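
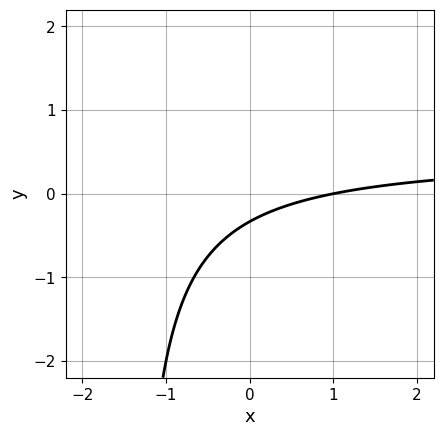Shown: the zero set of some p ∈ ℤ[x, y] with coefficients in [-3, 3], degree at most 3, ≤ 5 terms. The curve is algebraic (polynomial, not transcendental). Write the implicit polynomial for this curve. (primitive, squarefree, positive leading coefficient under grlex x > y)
deg p = 2. The shape is more complex than any degree-1 curve.
Against the integer gridlines: one x-axis crossing is at x = 1.
These observations pin down the coefficients.

2*x*y - x + 3*y + 1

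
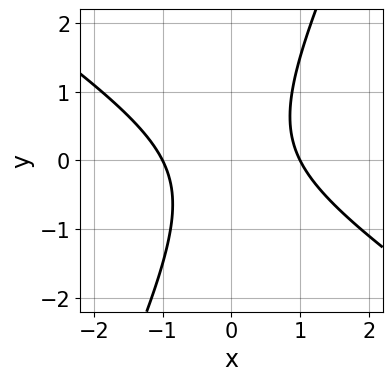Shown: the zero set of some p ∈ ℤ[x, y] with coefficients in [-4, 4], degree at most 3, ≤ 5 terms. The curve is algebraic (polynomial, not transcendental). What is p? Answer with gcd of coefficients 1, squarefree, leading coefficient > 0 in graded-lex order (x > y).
3*x^2 + 3*x*y - 2*y^2 - 3

1. deg p = 2. A generic line meets the curve in up to 2 points.
2. From the axis intercepts and sections: among the integer gridlines, it crosses the x-axis at x ∈ {-1, 1}; it misses every integer gridline on the y-axis.
3. The integer polynomial consistent with all of this is the stated p.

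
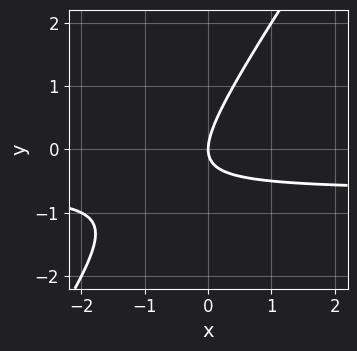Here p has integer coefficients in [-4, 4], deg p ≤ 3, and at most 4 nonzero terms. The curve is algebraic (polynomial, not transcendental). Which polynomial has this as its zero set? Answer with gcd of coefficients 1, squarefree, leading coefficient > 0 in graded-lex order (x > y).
(a) The degree is 2 — no degree-1 curve has this shape.
(b) From the visible intercepts: it meets the y-axis at y = 0 (among the integer gridlines); it crosses the x-axis at the gridline x = 0.
(c) Solving for integer coefficients yields p as stated.

3*x*y - 2*y^2 + 2*x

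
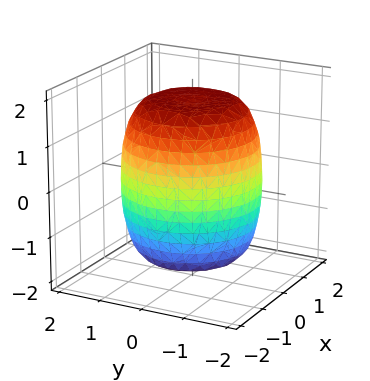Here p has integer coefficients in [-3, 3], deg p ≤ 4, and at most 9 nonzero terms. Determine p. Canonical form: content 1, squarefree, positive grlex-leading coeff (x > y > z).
1. Degree: the shape is more complex than any degree-3 surface, so deg p = 4.
2. Symmetry: every cross-section ⟂ z is a circle, so x, y appear only via x² + y².
3. From the visible intercepts: a circular section at z = 1 has radius between 1 and 2.
4. Matching integer coefficients to the picture gives p.

x^4 + 2*x^2*y^2 + y^4 - x^2 - y^2 + z^2 - 3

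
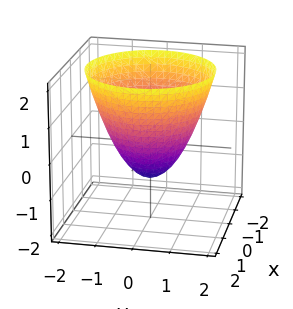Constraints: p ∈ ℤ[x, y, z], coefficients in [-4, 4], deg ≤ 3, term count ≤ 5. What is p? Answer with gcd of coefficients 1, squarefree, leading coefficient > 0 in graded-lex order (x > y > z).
Degree: no degree-1 surface has this shape, so deg p = 2.
By symmetry, every cross-section ⟂ z is a circle, so x, y appear only via x² + y².
Observable constraints: the x-axis gridline crossings are at x ∈ {-1, 1}; a circular section at z = 2 has radius between 1 and 2; the y-axis gridline crossings are at y ∈ {-1, 1}.
The integer polynomial consistent with all of this is the stated p. Check: (0, 0, -1) on the z-axis lies on the surface, and p(0, 0, -1) = 0. ✓

x^2 + y^2 - z - 1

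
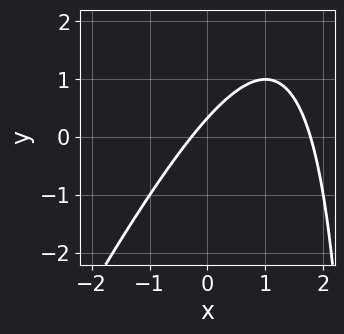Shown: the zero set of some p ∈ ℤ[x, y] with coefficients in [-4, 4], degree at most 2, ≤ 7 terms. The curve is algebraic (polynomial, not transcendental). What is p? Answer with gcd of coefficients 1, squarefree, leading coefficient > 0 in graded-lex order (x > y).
(a) The degree is 2 — a generic line meets the curve in up to 2 points.
(b) Solving for integer coefficients yields p as stated.

2*x^2 - x*y - 3*x + 3*y - 1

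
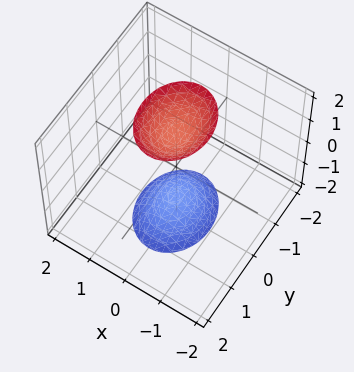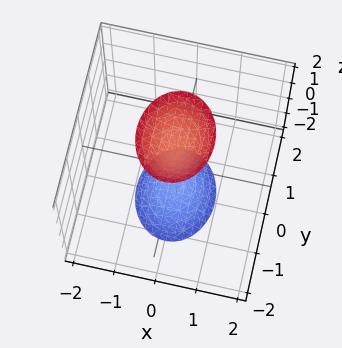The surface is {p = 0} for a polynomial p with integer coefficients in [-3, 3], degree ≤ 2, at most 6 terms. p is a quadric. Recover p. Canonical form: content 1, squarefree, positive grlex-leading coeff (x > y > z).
1. I count 2 distinct pieces.
2. Degree: two sheets facing apart; a quadric, so deg p = 2.
3. Symmetries: it's symmetric under y → −y, forcing even powers of y; it's symmetric under z → −z, forcing even powers of z; it's symmetric under x → −x, forcing even powers of x.
4. From the axis intercepts and sections: the surface avoids every integer y-axis point in the box; it misses every integer gridline on the x-axis.
5. Putting this together gives p.

3*x^2 + 2*y^2 - z^2 + 2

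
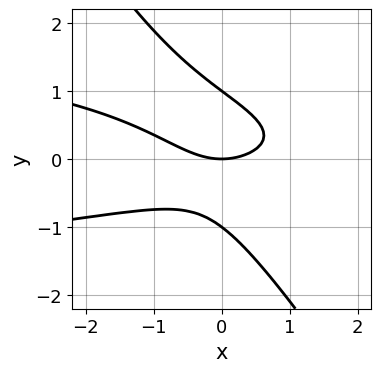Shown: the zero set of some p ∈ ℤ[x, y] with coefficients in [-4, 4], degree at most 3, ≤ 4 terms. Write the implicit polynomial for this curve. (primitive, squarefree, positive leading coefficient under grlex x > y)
3*x*y^2 + 2*y^3 + x^2 - 2*y

1. The degree is 3 — a generic line meets the curve in up to 3 points.
2. Reading off the gridlines: it meets the x-axis at x = 0 (among the integer gridlines); the y-axis gridline crossings are at y ∈ {-1, 0, 1}.
3. Solving for integer coefficients yields p as stated.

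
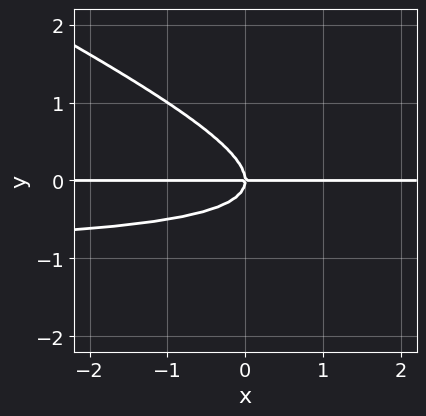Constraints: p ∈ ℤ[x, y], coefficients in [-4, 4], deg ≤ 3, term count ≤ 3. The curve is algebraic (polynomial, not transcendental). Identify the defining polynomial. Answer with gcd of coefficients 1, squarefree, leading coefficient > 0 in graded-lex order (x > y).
First, degree: the shape is more complex than any degree-2 curve, so deg p = 3.
Next, from the axis intercepts and sections: one y-axis crossing is at y = 0; the visible x-axis segment lies entirely on the curve.
Finally, together with the visible shape, these determine p as stated.

x*y^2 + 2*y^3 + x*y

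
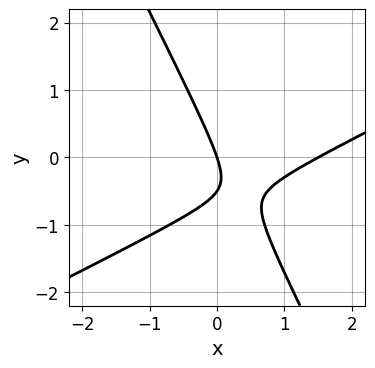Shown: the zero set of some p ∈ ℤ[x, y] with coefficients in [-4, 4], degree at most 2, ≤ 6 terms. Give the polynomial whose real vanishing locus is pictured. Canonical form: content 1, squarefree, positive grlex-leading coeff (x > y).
2*x^2 - 3*x*y - 2*y^2 - 3*x - y

(a) deg p = 2. A generic line meets the curve in up to 2 points.
(b) Reading off the gridlines: it crosses the y-axis at the gridline y = 0; it crosses the x-axis at the gridline x = 0.
(c) Matching integer coefficients to the picture gives p.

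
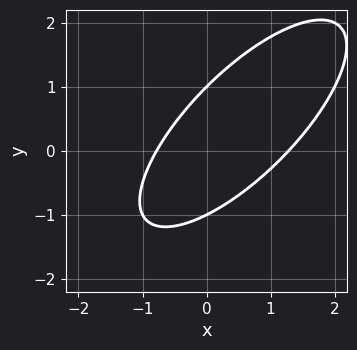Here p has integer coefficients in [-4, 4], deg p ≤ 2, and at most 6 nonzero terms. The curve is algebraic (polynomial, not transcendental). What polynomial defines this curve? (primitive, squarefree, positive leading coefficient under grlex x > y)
First, deg p = 2. A generic line meets the curve in up to 2 points.
Then, from the visible intercepts: the y-axis gridline crossings are at y ∈ {-1, 1}.
Finally, these observations pin down the coefficients.

2*x^2 - 3*x*y + 2*y^2 - x - 2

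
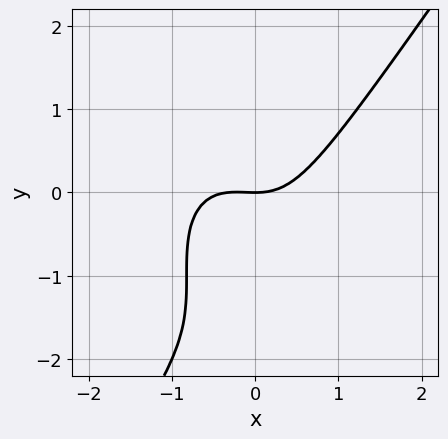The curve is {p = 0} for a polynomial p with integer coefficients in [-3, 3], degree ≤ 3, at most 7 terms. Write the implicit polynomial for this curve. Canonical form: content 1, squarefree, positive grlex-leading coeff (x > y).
1. deg p = 3.
2. Against the integer gridlines: it crosses the x-axis at the gridline x = 0; it meets the y-axis at y = 0 (among the integer gridlines).
3. The integer polynomial consistent with all of this is the stated p.

3*x^3 - y^3 + x^2 - 3*y^2 - 3*y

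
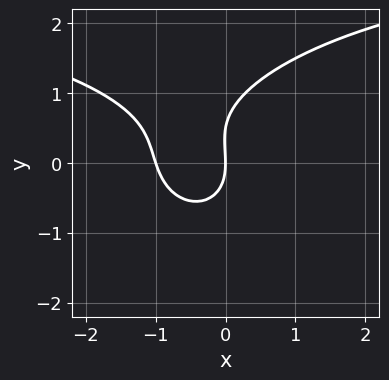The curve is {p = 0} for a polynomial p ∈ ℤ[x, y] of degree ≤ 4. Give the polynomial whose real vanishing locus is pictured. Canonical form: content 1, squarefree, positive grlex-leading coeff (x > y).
x^2*y + 2*y^3 - 3*x^2 - y^2 - 3*x

First, the degree is 3 — no degree-2 curve has this shape.
Next, observable constraints: one y-axis crossing is at y = 0; among the integer gridlines, it crosses the x-axis at x ∈ {-1, 0}.
Finally, matching integer coefficients to the picture gives p.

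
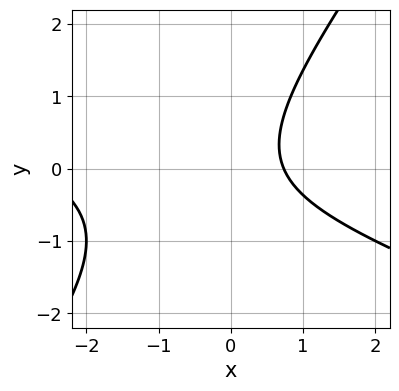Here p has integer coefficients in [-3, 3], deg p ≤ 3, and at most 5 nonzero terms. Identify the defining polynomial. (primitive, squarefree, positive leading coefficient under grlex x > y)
First, degree: no degree-1 curve has this shape, so deg p = 2.
Next, observable constraints: it misses every integer gridline on the y-axis.
Finally, fitting integer coefficients to these (and the overall shape) gives p.

x^2 + 2*x*y - 2*y^2 + 2*x - 2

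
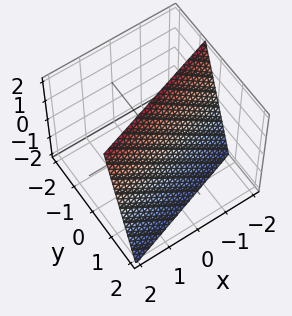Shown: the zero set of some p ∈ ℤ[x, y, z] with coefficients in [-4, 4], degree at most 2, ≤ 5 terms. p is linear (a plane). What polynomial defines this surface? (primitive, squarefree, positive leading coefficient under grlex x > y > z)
The degree is 1 — the surface is flat (a plane).
Reading off the gridlines: it crosses the z-axis at the gridline z = 2; it meets the x-axis at x = -2 (among the integer gridlines).
These observations pin down the coefficients.

x - 3*y - z + 2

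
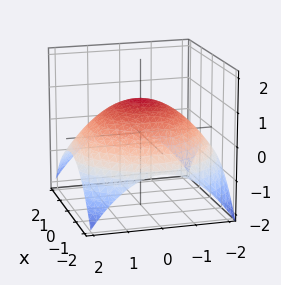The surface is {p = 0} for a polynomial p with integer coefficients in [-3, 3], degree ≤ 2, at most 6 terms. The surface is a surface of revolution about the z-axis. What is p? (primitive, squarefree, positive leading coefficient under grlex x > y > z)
(a) Degree: no degree-1 surface has this shape, so deg p = 2.
(b) Symmetries: rotational symmetry about the z-axis ⇒ p depends on x, y only through x² + y².
(c) Checking where it meets the axes: it crosses the z-axis at the gridline z = 1; a circular section at z = 0 has radius between 1 and 2.
(d) The integer polynomial consistent with all of this is the stated p.

x^2 + y^2 + 3*z - 3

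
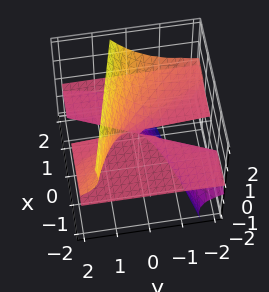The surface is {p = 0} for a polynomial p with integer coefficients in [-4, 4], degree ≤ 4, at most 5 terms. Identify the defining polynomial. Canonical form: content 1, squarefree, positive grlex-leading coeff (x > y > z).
The degree is 3 — the shape is more complex than any degree-2 surface.
Reading off the gridlines: the visible x-axis segment lies entirely on the surface; it meets the z-axis at z = 0 (among the integer gridlines); the visible y-axis segment lies entirely on the surface.
Fitting integer coefficients to these (and the overall shape) gives p.

2*y*z^2 - z^3 + x*z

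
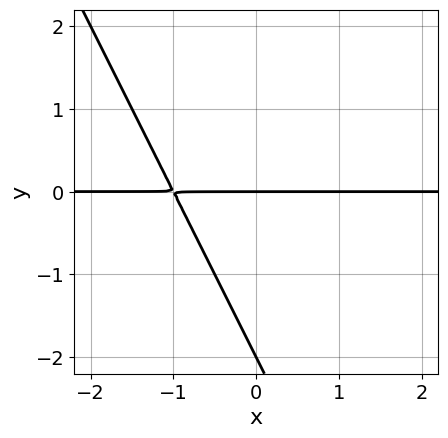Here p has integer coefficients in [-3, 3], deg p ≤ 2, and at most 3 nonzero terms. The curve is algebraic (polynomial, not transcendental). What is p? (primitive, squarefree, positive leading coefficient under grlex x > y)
2*x*y + y^2 + 2*y

1. deg p = 2.
2. Checking where it meets the axes: the visible x-axis segment lies entirely on the curve; among the integer gridlines, it crosses the y-axis at y ∈ {-2, 0}.
3. Putting this together gives p.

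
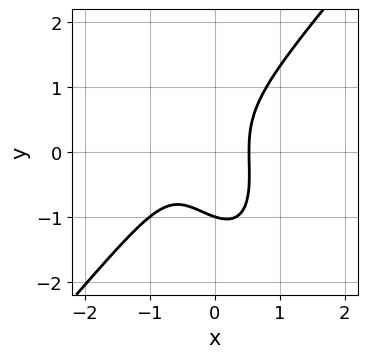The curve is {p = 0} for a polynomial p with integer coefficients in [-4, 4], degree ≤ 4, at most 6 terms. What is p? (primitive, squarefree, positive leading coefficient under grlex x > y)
3*x^3 - x*y^2 - y^3 + 2*x^2 - 1

1. deg p = 3. No degree-2 curve has this shape.
2. From the axis intercepts and sections: one y-axis crossing is at y = -1.
3. Matching integer coefficients to the picture gives p.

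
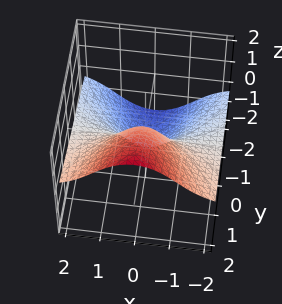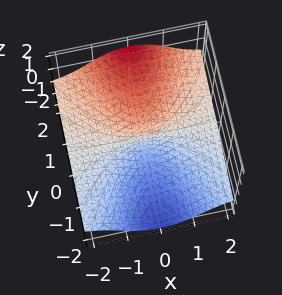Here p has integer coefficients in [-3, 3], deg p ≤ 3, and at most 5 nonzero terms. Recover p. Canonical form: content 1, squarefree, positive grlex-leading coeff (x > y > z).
(a) deg p = 3. No degree-2 surface has this shape.
(b) From the axis intercepts and sections: the visible x-axis segment lies entirely on the surface; one z-axis crossing is at z = 0; one y-axis crossing is at y = 0.
(c) Matching integer coefficients to the picture gives p.

3*x^2*z + z^3 - 3*y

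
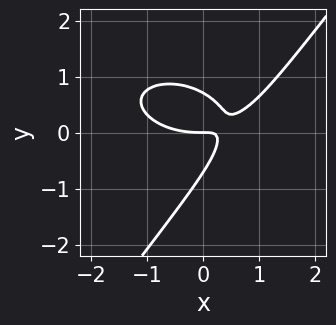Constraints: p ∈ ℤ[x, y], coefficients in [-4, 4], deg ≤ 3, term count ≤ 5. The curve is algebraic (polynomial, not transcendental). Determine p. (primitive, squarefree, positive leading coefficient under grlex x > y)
x^3 + 2*x*y^2 - 2*y^3 - 3*x*y + y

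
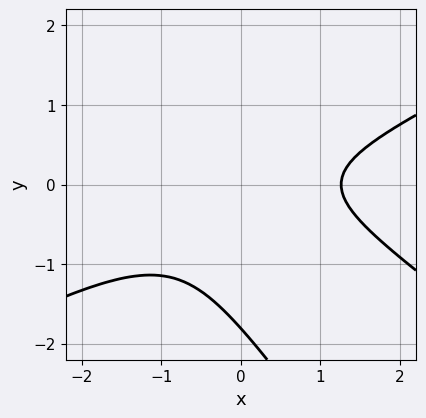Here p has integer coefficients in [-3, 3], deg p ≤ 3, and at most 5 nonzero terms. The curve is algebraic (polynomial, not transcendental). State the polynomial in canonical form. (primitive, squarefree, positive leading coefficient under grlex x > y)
x^3 - 3*x*y^2 - 2*y^3 - 3*y^2 - 2

(a) deg p = 3. The shape is more complex than any degree-2 curve.
(b) Solving for integer coefficients yields p as stated.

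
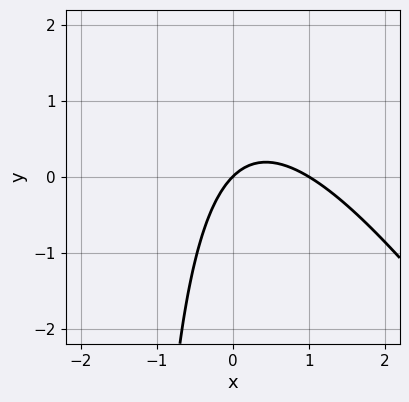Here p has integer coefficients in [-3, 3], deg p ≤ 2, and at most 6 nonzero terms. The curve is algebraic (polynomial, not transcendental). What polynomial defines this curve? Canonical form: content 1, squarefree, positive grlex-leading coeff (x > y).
Degree: no degree-1 curve has this shape, so deg p = 2.
Checking where it meets the axes: it crosses the y-axis at the gridline y = 0; the x-axis gridline crossings are at x ∈ {0, 1}.
Matching integer coefficients to the picture gives p.

3*x^2 + 2*x*y - 3*x + 3*y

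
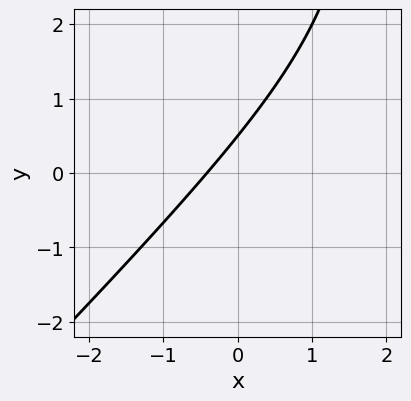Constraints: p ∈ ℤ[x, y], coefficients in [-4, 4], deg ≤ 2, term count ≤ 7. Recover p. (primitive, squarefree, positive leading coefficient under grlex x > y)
(a) Degree: a generic line meets the curve in up to 2 points, so deg p = 2.
(b) Matching integer coefficients to the picture gives p.

x^2 - x*y - 2*x + 2*y - 1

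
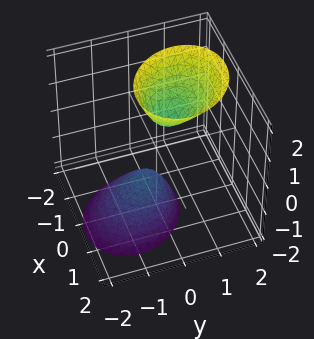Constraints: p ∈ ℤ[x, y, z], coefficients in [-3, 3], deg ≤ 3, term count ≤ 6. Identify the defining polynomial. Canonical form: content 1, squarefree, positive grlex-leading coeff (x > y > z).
3*x^2 + x*y + 3*y^2 - 2*y*z - z^2 + 1

There are 2 components. They look like related sheets of one shape, so recover p as a whole.
deg p = 2. A generic line meets the surface in up to 2 points.
Reading off the gridlines: it misses every integer gridline on the x-axis; it misses every integer gridline on the y-axis.
Fitting integer coefficients to these (and the overall shape) gives p. Check: (0, 0, -1) on the z-axis lies on the surface, and p(0, 0, -1) = 0. ✓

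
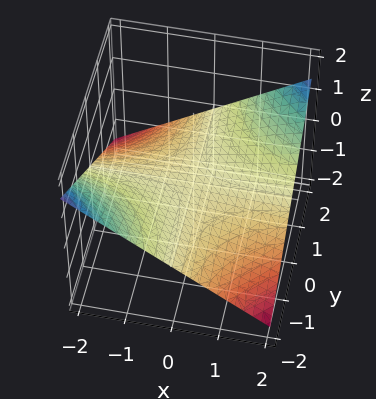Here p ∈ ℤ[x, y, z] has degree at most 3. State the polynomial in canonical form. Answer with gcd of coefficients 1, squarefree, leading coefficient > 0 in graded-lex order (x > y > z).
(a) The degree is 2 — a hyperbolic paraboloid; a quadric.
(b) From the visible intercepts: the visible x-axis segment lies entirely on the surface; the visible y-axis segment lies entirely on the surface; it crosses the z-axis at the gridline z = 0.
(c) Fitting integer coefficients to these (and the overall shape) gives p.

x*y - 3*z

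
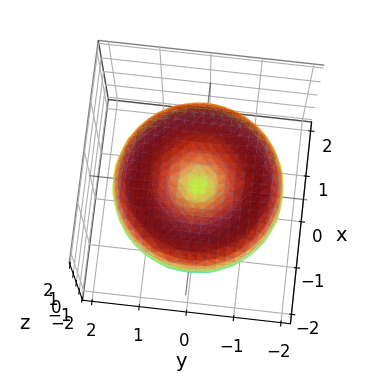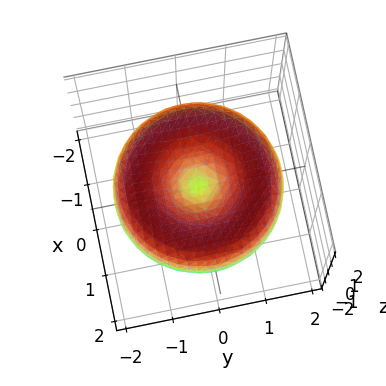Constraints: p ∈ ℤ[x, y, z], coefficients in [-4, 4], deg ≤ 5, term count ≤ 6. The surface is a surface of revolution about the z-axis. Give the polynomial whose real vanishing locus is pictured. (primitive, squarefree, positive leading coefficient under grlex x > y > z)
x^4 + 2*x^2*y^2 + y^4 - 3*x^2 - 3*y^2 + 3*z^2

Degree: no degree-3 surface has this shape, so deg p = 4.
Symmetries: the surface is invariant under rotation about z: p = q(x² + y², z).
Checking where it meets the axes: it meets the z-axis at z = 0 (among the integer gridlines); a circular section at z = 0 has radius between 1 and 2.
Solving for integer coefficients yields p as stated.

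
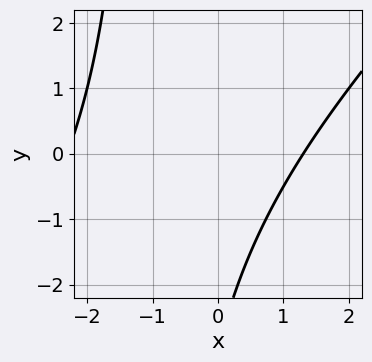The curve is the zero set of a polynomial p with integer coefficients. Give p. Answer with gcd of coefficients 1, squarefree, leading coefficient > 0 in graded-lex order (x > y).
x^2 - x*y + x - y - 3

First, deg p = 2.
Next, checking where it meets the axes: it misses every integer gridline on the y-axis.
Finally, putting this together gives p.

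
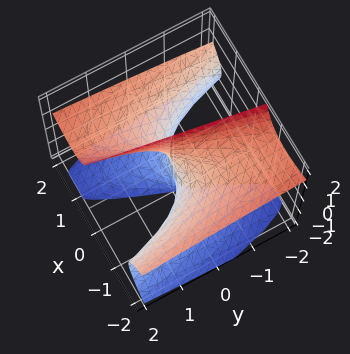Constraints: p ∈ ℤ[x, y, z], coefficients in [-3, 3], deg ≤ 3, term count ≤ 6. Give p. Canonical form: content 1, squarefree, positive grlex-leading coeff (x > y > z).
(a) Degree: no degree-2 surface has this shape, so deg p = 3.
(b) From the visible intercepts: one y-axis crossing is at y = 0; it meets the x-axis at x = 0 (among the integer gridlines); the visible z-axis segment lies entirely on the surface.
(c) Fitting integer coefficients to these (and the overall shape) gives p.

x^3 - 2*x*z^2 - 2*x*z + 2*y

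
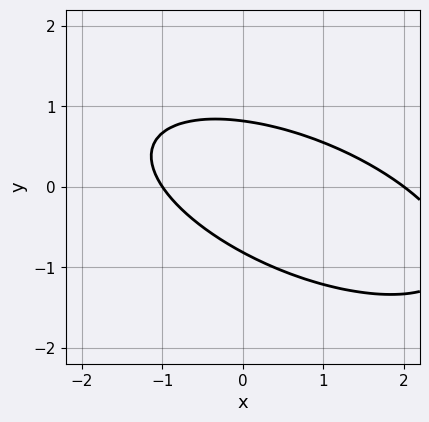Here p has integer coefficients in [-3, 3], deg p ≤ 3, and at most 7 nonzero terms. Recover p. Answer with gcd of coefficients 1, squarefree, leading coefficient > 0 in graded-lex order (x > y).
deg p = 2. A generic line meets the curve in up to 2 points.
Checking where it meets the axes: among the integer gridlines, it crosses the x-axis at x ∈ {-1, 2}.
These observations pin down the coefficients.

x^2 + 2*x*y + 3*y^2 - x - 2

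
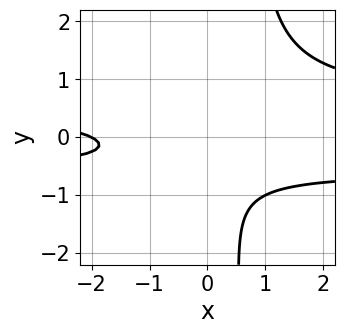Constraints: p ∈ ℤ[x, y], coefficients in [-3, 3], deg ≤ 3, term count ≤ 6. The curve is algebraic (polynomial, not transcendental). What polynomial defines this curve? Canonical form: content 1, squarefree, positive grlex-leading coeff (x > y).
1. deg p = 3. The shape is more complex than any degree-2 curve.
2. Observable constraints: no y-intercept at any integer in the box; one x-axis crossing is at x = -2.
3. Together with the visible shape, these determine p as stated.

3*x*y^2 - 2*y^2 - x - 2*y - 2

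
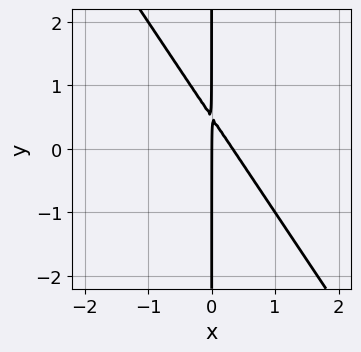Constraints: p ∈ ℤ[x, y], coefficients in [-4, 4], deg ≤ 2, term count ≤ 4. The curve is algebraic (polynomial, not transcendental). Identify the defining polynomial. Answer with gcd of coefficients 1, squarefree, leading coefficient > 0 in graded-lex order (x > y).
3*x^2 + 2*x*y - x

First, the degree is 2 — no degree-1 curve has this shape.
Then, against the integer gridlines: it crosses the x-axis at the gridline x = 0; the visible y-axis segment lies entirely on the curve.
Finally, matching integer coefficients to the picture gives p.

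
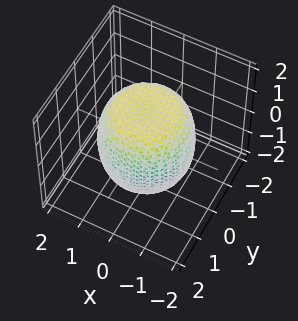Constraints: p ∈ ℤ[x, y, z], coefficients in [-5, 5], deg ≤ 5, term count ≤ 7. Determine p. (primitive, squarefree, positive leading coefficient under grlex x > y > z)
(a) deg p = 4.
(b) Symmetries: every cross-section ⟂ z is a circle, so x, y appear only via x² + y².
(c) Against the integer gridlines: a circular section at z = 1 has radius between 1 and 2.
(d) Assembling these constraints gives the stated polynomial.

2*x^4 + 4*x^2*y^2 + 2*y^4 - 2*x^2 - 2*y^2 + 2*z^2 - 3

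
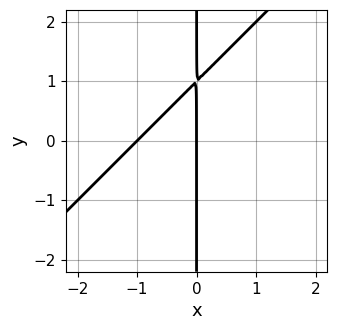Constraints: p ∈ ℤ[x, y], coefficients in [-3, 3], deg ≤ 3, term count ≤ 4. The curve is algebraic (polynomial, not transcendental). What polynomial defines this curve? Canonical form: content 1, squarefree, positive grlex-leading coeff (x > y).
x^2 - x*y + x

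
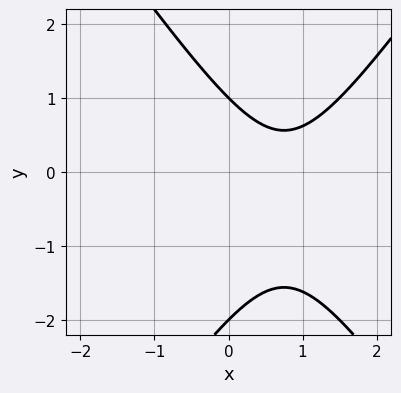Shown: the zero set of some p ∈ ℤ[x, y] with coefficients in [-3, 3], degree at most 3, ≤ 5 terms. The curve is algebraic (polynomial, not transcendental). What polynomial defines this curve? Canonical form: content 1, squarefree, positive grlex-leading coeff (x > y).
2*x^2 - y^2 - 3*x - y + 2

First, the degree is 2 — a generic line meets the curve in up to 2 points.
Then, from the visible intercepts: no x-intercept at any integer in the box; among the integer gridlines, it crosses the y-axis at y ∈ {-2, 1}.
Finally, solving for integer coefficients yields p as stated.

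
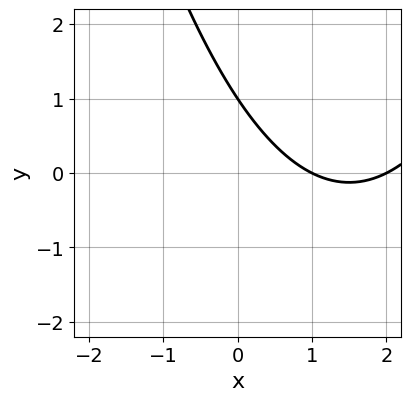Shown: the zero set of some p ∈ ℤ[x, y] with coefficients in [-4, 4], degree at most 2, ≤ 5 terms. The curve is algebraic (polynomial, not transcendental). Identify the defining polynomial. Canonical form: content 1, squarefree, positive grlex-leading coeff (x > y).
First, deg p = 2.
Then, observable constraints: one y-axis crossing is at y = 1; the x-axis gridline crossings are at x ∈ {1, 2}.
Finally, together with the visible shape, these determine p as stated.

x^2 - 3*x - 2*y + 2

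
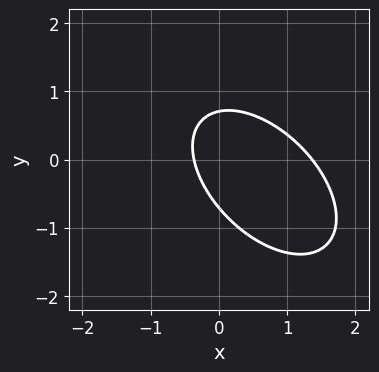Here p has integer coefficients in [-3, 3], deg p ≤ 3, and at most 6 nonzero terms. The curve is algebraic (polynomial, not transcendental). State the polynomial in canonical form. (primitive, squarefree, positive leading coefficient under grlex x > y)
(a) deg p = 2. A generic line meets the curve in up to 2 points.
(b) Solving for integer coefficients yields p as stated.

2*x^2 + 2*x*y + 2*y^2 - 2*x - 1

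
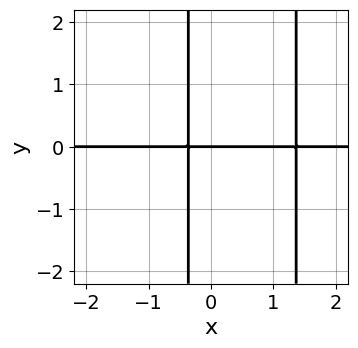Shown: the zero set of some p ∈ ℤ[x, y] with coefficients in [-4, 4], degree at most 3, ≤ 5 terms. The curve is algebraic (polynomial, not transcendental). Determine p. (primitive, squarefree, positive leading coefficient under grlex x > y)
1. The degree is 3 — the shape is more complex than any degree-2 curve.
2. From the axis intercepts and sections: the visible x-axis segment lies entirely on the curve; it crosses the y-axis at the gridline y = 0.
3. Fitting integer coefficients to these (and the overall shape) gives p.

2*x^2*y - 2*x*y - y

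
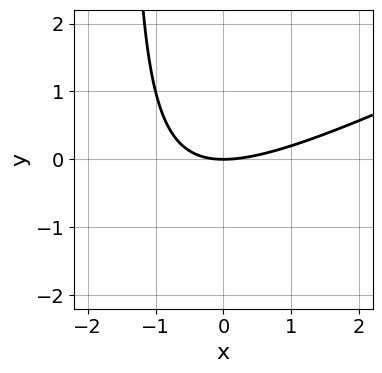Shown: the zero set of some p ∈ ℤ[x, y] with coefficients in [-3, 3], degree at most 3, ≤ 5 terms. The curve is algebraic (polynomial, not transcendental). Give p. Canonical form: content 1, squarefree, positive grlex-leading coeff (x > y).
x^2 - 2*x*y - 3*y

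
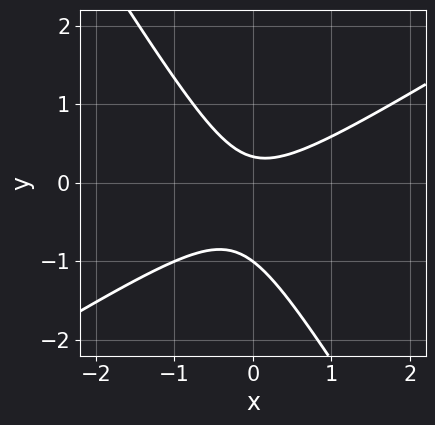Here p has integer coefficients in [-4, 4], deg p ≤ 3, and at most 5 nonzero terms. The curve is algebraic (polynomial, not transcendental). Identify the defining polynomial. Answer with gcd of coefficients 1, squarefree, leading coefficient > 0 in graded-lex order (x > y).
(a) The degree is 2 — no degree-1 curve has this shape.
(b) Reading off the gridlines: one y-axis crossing is at y = -1; no x-intercept at any integer in the box.
(c) These observations pin down the coefficients.

3*x^2 - 3*x*y - 3*y^2 - 2*y + 1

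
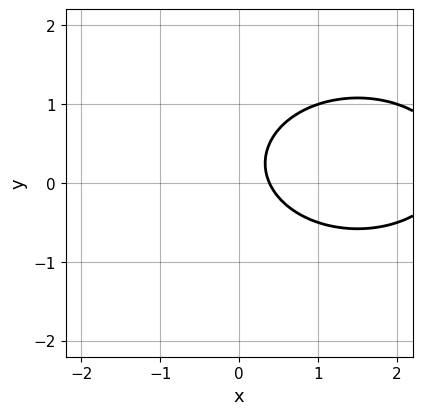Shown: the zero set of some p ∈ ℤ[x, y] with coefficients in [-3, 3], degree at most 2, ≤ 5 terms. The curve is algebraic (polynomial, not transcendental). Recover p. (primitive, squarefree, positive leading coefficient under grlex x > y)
x^2 + 2*y^2 - 3*x - y + 1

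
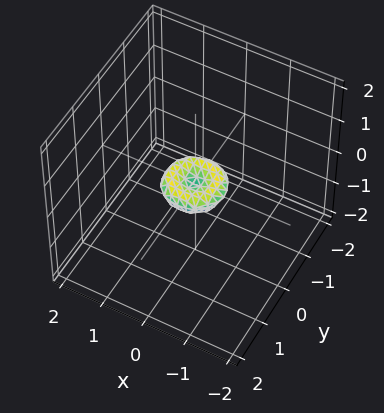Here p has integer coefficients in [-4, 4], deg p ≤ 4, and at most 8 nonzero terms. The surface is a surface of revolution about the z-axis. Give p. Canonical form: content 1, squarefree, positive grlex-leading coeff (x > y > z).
2*x^4 + 4*x^2*y^2 + 2*y^4 - x^2 - y^2 + 3*z^2

(a) Degree: the shape is more complex than any degree-3 surface, so deg p = 4.
(b) Symmetry: the z-axis is an axis of rotation, so x and y enter only as x² + y².
(c) Against the integer gridlines: a circular section at z = 0 has radius between 0 and 1; one x-axis crossing is at x = 0; it meets the y-axis at y = 0 (among the integer gridlines).
(d) Matching integer coefficients to the picture gives p.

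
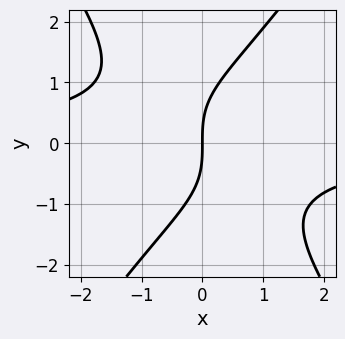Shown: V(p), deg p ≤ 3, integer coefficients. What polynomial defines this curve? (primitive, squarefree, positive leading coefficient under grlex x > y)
First, degree: no degree-2 curve has this shape, so deg p = 3.
Next, from the axis intercepts and sections: it crosses the x-axis at the gridline x = 0; one y-axis crossing is at y = 0.
Finally, solving for integer coefficients yields p as stated.

2*x^2*y - y^3 + 3*x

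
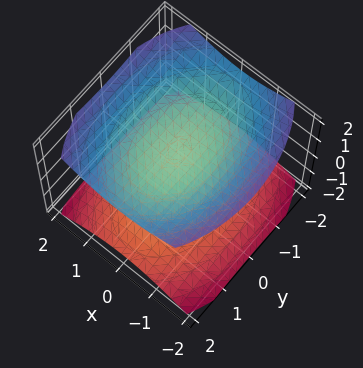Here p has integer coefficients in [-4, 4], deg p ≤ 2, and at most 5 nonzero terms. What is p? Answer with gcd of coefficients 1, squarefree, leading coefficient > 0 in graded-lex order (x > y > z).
I count 2 distinct pieces. Treating them together as one polynomial.
The degree is 2 — two sheets facing apart; a quadric.
Symmetries: the z ↦ −z reflection is a symmetry, so z appears only in even powers; the x ↦ −x reflection is a symmetry, so x appears only in even powers; it's symmetric under y → −y, forcing even powers of y.
Reading off the gridlines: no y-intercept at any integer in the box; among the integer gridlines, it crosses the z-axis at z ∈ {-1, 1}; it misses every integer gridline on the x-axis.
Solving for integer coefficients yields p as stated.

2*x^2 + y^2 - 3*z^2 + 3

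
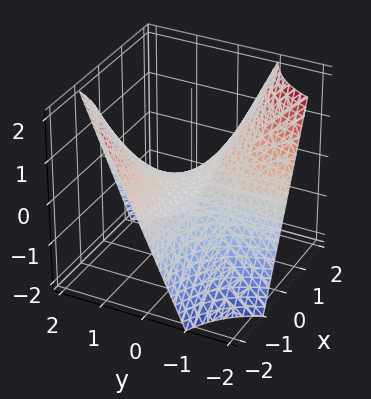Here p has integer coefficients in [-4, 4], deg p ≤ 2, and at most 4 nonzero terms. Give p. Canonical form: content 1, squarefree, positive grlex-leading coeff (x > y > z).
x*y + z

The degree is 2 — a hyperbolic paraboloid; a quadric.
From the axis intercepts and sections: every point of the x-axis in the box is on the surface; it meets the z-axis at z = 0 (among the integer gridlines); every point of the y-axis in the box is on the surface.
Solving for integer coefficients yields p as stated.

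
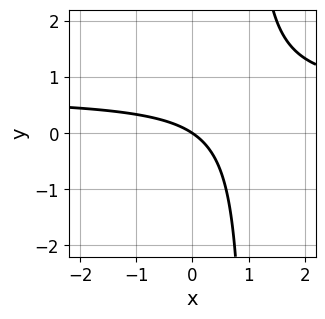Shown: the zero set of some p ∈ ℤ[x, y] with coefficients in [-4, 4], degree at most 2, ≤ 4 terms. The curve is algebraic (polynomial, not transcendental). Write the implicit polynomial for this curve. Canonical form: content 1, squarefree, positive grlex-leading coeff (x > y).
1. The degree is 2 — the shape is more complex than any degree-1 curve.
2. Observable constraints: it crosses the y-axis at the gridline y = 0; it meets the x-axis at x = 0 (among the integer gridlines).
3. These observations pin down the coefficients.

3*x*y - 2*x - 3*y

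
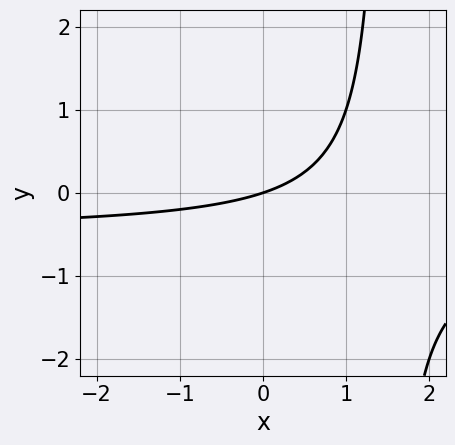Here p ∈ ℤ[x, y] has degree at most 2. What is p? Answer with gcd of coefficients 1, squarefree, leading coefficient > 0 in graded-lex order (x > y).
2*x*y + x - 3*y

Degree: no degree-1 curve has this shape, so deg p = 2.
Checking where it meets the axes: it crosses the y-axis at the gridline y = 0; one x-axis crossing is at x = 0.
Assembling these constraints gives the stated polynomial.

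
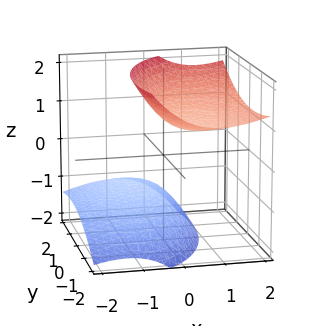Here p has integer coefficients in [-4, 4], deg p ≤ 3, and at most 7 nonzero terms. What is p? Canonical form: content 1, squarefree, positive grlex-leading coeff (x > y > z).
(a) The picture has 2 separate pieces. They look like related sheets of one shape, so recover p as a whole.
(b) The degree is 2 — no degree-1 surface has this shape.
(c) Reading off the gridlines: no x-intercept at any integer in the box; the z-axis gridline crossings are at z ∈ {-1, 1}.
(d) Assembling these constraints gives the stated polynomial.

2*x^2 - 3*x*z + y^2 + y*z - 2*z^2 + 2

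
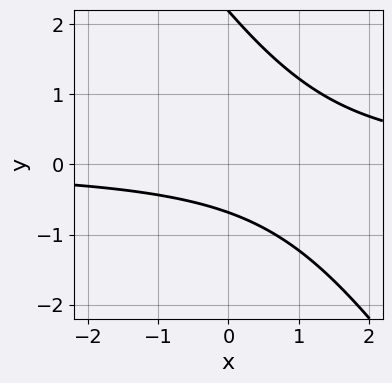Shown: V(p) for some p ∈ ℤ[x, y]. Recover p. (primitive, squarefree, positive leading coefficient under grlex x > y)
Degree: no degree-1 curve has this shape, so deg p = 2.
From the axis intercepts and sections: it misses every integer gridline on the x-axis.
Solving for integer coefficients yields p as stated.

3*x*y + 2*y^2 - 3*y - 3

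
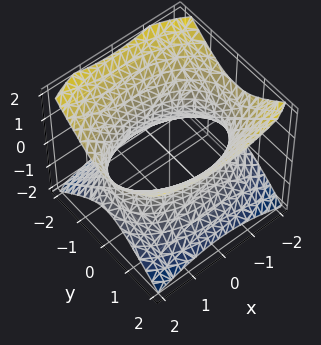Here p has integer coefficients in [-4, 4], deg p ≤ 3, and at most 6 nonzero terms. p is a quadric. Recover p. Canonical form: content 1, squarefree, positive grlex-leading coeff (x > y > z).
(a) The degree is 2 — one connected sheet with a waist; a quadric.
(b) Symmetries: the x ↦ −x reflection is a symmetry, so x appears only in even powers; mirror symmetry z ↦ −z ⇒ only even powers of z; mirror symmetry y ↦ −y ⇒ only even powers of y.
(c) From the visible intercepts: no z-intercept at any integer in the box.
(d) Assembling these constraints gives the stated polynomial.

x^2 + 2*y^2 - 2*z^2 - 3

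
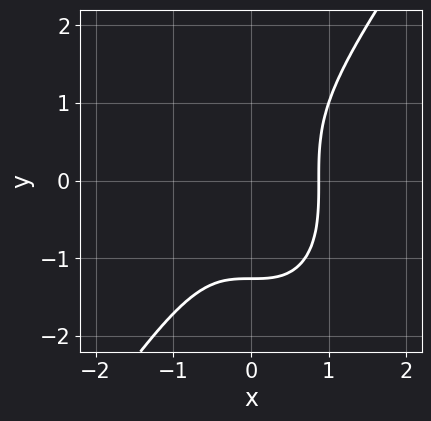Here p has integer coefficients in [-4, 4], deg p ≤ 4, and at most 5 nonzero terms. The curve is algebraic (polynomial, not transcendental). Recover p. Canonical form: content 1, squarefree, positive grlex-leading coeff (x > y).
Degree: the shape is more complex than any degree-2 curve, so deg p = 3.
Matching integer coefficients to the picture gives p.

3*x^3 - y^3 - 2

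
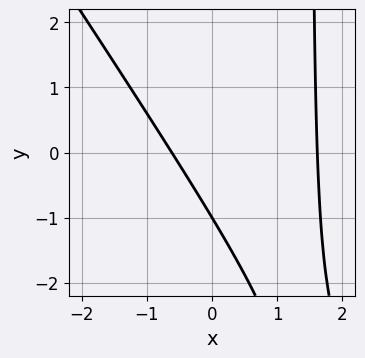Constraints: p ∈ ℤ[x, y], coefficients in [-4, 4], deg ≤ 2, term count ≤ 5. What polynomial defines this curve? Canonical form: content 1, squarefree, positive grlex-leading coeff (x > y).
3*x^2 + 2*x*y - 3*x - 3*y - 3

1. The degree is 2 — a generic line meets the curve in up to 2 points.
2. From the visible intercepts: it crosses the y-axis at the gridline y = -1.
3. Fitting integer coefficients to these (and the overall shape) gives p.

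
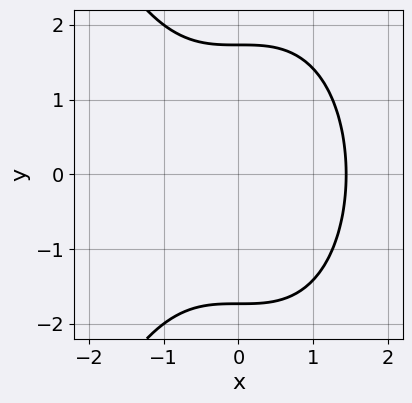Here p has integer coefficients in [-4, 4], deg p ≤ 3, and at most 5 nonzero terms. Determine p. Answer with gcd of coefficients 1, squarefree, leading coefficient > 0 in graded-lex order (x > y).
x^3 + y^2 - 3

First, deg p = 3. A generic line meets the curve in up to 3 points.
Then, symmetries: the y ↦ −y reflection is a symmetry, so y appears only in even powers.
Finally, putting this together gives p.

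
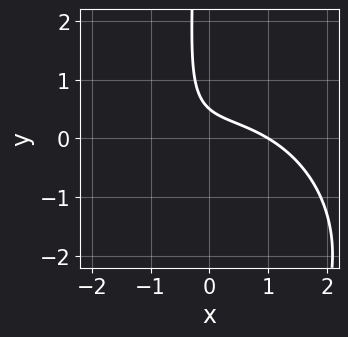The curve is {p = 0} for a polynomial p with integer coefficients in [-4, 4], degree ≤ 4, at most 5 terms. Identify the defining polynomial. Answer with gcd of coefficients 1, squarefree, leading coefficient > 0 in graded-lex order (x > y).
(a) Degree: no degree-2 curve has this shape, so deg p = 3.
(b) Reading off the gridlines: it crosses the x-axis at the gridline x = 1.
(c) Putting this together gives p.

x^3 + x*y^2 + 3*x*y + 2*y - 1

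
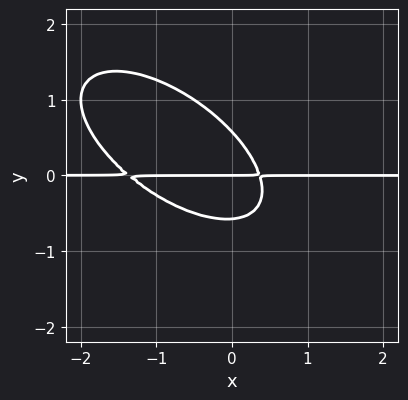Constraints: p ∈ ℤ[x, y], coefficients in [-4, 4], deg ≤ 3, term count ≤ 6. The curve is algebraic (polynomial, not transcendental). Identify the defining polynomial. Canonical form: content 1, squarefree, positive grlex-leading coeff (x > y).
1. Degree: a generic line meets the curve in up to 3 points, so deg p = 3.
2. From the axis intercepts and sections: the visible x-axis segment lies entirely on the curve; it crosses the y-axis at the gridline y = 0.
3. Matching integer coefficients to the picture gives p.

2*x^2*y + 3*x*y^2 + 3*y^3 + 2*x*y - y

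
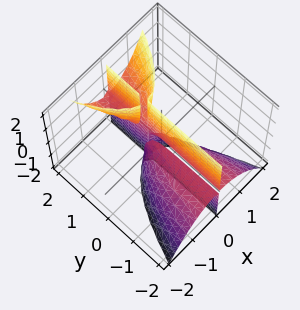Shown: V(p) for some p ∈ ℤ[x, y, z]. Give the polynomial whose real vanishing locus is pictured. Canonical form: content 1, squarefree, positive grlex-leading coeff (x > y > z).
(a) There are 3 components. Treating them together as one polynomial.
(b) deg p = 3. No degree-2 surface has this shape.
(c) Against the integer gridlines: one x-axis crossing is at x = 0; the visible y-axis segment lies entirely on the surface; every point of the z-axis in the box is on the surface.
(d) Assembling these constraints gives the stated polynomial.

3*x^3 - 2*x*y*z + x*z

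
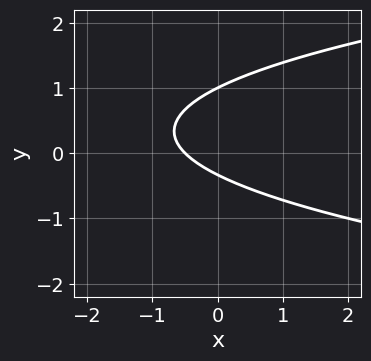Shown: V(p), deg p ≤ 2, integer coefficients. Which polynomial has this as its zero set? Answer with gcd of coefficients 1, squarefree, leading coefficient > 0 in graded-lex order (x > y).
First, degree: a generic line meets the curve in up to 2 points, so deg p = 2.
Next, observable constraints: one y-axis crossing is at y = 1.
Finally, the integer polynomial consistent with all of this is the stated p.

3*y^2 - 2*x - 2*y - 1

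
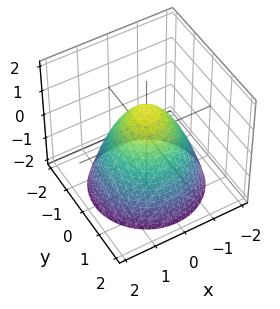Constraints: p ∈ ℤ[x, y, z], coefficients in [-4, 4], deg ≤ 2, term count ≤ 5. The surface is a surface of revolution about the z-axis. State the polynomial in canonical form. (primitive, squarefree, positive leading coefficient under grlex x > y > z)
x^2 + y^2 + z - 1

First, deg p = 2. No degree-1 surface has this shape.
Then, symmetry: the surface is invariant under rotation about z: p = q(x² + y², z).
Next, checking where it meets the axes: the x-axis gridline crossings are at x ∈ {-1, 1}; it meets the z-axis at z = 1 (among the integer gridlines); a circular section at z = 0 has radius exactly 1.
Finally, the integer polynomial consistent with all of this is the stated p. Check: (0, -1, 0) on the y-axis lies on the surface, and p(0, -1, 0) = 0. ✓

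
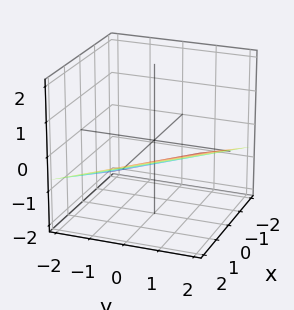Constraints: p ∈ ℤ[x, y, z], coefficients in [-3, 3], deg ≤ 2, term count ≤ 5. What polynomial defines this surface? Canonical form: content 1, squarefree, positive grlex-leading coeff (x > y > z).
First, the degree is 1 — the surface is flat (a plane).
Then, checking where it meets the axes: it meets the x-axis at x = 2 (among the integer gridlines); it meets the y-axis at y = 2 (among the integer gridlines).
Finally, together with the visible shape, these determine p as stated.

x + y - 3*z - 2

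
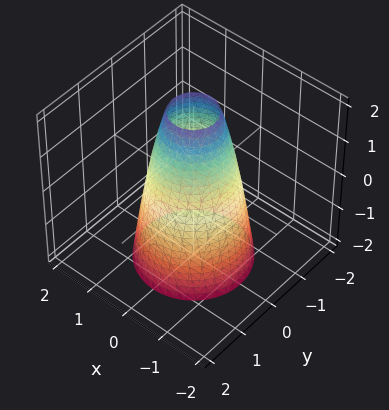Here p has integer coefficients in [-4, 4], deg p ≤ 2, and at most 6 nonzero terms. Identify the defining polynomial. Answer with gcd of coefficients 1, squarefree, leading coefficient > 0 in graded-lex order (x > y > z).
3*x^2 + 3*y^2 + z - 3

1. Degree: a generic line meets the surface in up to 2 points, so deg p = 2.
2. By symmetry, the surface is invariant under rotation about z: p = q(x² + y², z).
3. From the visible intercepts: a circular section at z = -2 has radius between 1 and 2; it misses every integer gridline on the z-axis.
4. Putting this together gives p.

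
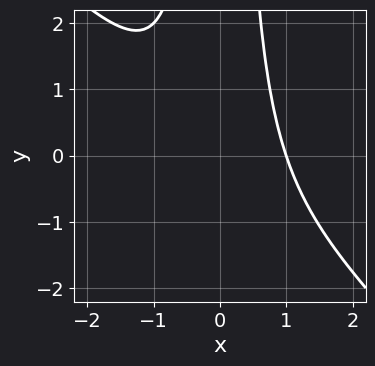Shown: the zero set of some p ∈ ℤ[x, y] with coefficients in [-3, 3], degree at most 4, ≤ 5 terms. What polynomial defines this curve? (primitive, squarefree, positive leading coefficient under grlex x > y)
x^3 + x^2*y - 1

First, degree: the shape is more complex than any degree-2 curve, so deg p = 3.
Next, against the integer gridlines: it crosses the x-axis at the gridline x = 1; the curve avoids every integer y-axis point in the box.
Finally, fitting integer coefficients to these (and the overall shape) gives p.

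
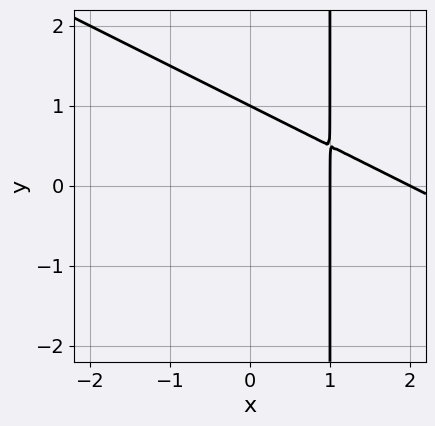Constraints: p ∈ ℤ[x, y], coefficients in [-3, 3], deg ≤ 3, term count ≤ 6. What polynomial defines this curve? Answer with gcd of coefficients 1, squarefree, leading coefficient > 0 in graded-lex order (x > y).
x^2 + 2*x*y - 3*x - 2*y + 2

(a) The degree is 2 — no degree-1 curve has this shape.
(b) Checking where it meets the axes: it crosses the y-axis at the gridline y = 1; the x-axis gridline crossings are at x ∈ {1, 2}.
(c) Fitting integer coefficients to these (and the overall shape) gives p.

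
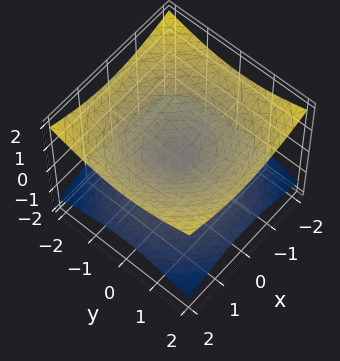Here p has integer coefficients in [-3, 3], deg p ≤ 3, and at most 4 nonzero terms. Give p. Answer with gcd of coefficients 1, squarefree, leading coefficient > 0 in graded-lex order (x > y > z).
x^2 + y^2 - 3*z^2

First, deg p = 2. A double cone through the origin; a quadric.
Next, symmetries: the z ↦ −z reflection is a symmetry, so z appears only in even powers; every cross-section ⟂ z is a circle, so x, y appear only via x² + y².
Next, from the visible intercepts: one x-axis crossing is at x = 0; a circular section at z = -1 has radius between 1 and 2.
Finally, the integer polynomial consistent with all of this is the stated p.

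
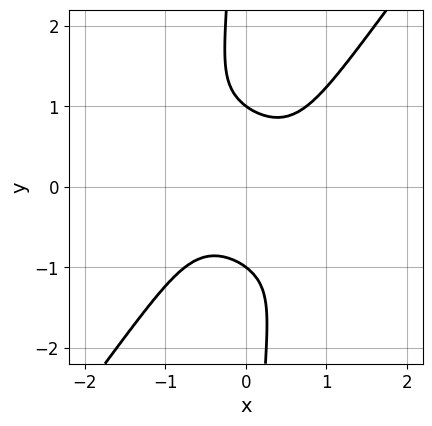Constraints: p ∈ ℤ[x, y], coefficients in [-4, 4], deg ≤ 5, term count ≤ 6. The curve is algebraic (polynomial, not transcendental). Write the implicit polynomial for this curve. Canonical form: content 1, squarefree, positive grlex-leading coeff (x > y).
3*x^4 + 3*x^3*y - 3*x*y^3 - 2*y^2 + 2

First, deg p = 4.
Then, observable constraints: among the integer gridlines, it crosses the y-axis at y ∈ {-1, 1}; no x-intercept at any integer in the box.
Finally, putting this together gives p.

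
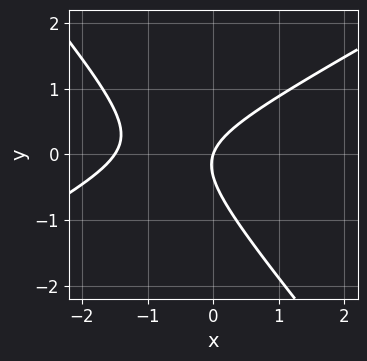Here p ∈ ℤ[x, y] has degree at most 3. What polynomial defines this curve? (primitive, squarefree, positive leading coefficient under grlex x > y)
2*x^2 - 2*x*y - 3*y^2 + 3*x - y

1. Degree: a generic line meets the curve in up to 2 points, so deg p = 2.
2. Reading off the gridlines: one x-axis crossing is at x = 0; it crosses the y-axis at the gridline y = 0.
3. Solving for integer coefficients yields p as stated.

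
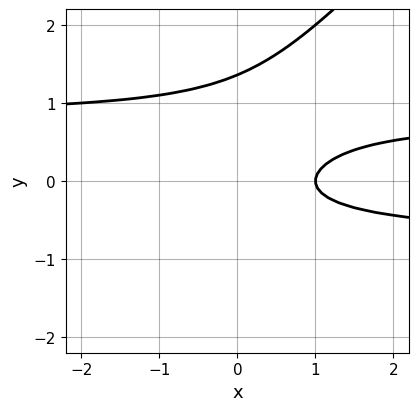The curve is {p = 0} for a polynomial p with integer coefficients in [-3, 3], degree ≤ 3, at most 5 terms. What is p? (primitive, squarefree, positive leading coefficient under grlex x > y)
1. Degree: no degree-2 curve has this shape, so deg p = 3.
2. From the visible intercepts: one x-axis crossing is at x = 1.
3. These observations pin down the coefficients.

3*x*y^2 - 3*y^3 + 3*y^2 - 2*x + 2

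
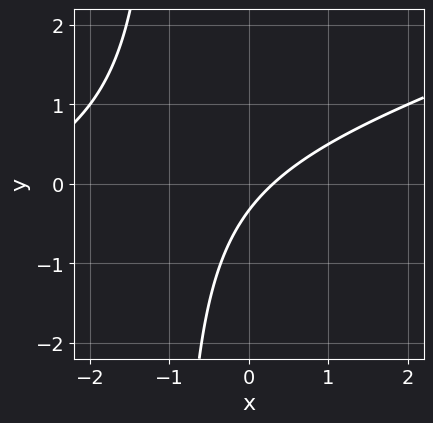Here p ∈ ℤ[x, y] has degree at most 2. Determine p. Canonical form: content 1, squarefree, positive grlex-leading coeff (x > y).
First, deg p = 2. No degree-1 curve has this shape.
Finally, solving for integer coefficients yields p as stated.

x^2 - 3*x*y + 3*x - 3*y - 1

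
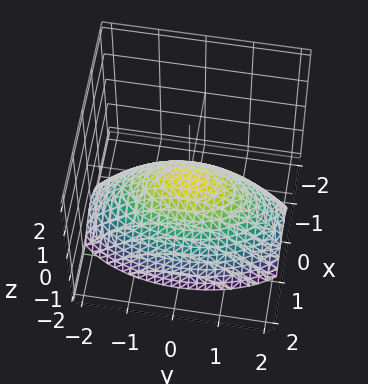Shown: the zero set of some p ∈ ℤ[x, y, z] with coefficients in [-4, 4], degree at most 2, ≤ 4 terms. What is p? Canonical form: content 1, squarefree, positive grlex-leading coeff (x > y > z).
(a) The degree is 2 — a paraboloid; a quadric.
(b) Symmetries: it's symmetric under y → −y, forcing even powers of y; the x ↦ −x reflection is a symmetry, so x appears only in even powers.
(c) From the visible intercepts: it meets the x-axis at x = 0 (among the integer gridlines); one z-axis crossing is at z = 0; it meets the y-axis at y = 0 (among the integer gridlines).
(d) Fitting integer coefficients to these (and the overall shape) gives p.

3*x^2 + y^2 + 3*z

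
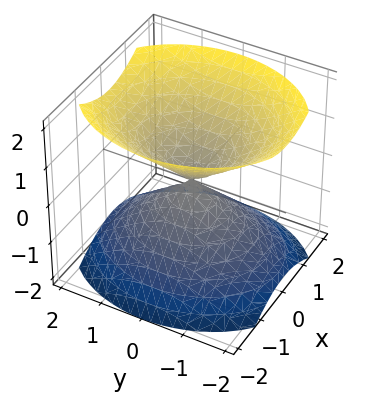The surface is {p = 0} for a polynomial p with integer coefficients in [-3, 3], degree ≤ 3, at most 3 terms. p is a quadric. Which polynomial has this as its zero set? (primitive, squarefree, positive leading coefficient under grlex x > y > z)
1. The picture has 2 separate pieces. Treating them together as one polynomial.
2. deg p = 2. A double cone through the origin; a quadric.
3. Symmetries: it's symmetric under z → −z, forcing even powers of z; it's symmetric under y → −y, forcing even powers of y; it's symmetric under x → −x, forcing even powers of x.
4. From the axis intercepts and sections: it meets the z-axis at z = 0 (among the integer gridlines); one x-axis crossing is at x = 0; one y-axis crossing is at y = 0.
5. Solving for integer coefficients yields p as stated.

3*x^2 + 2*y^2 - 3*z^2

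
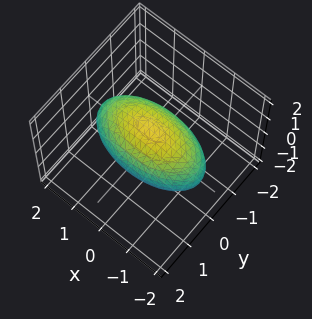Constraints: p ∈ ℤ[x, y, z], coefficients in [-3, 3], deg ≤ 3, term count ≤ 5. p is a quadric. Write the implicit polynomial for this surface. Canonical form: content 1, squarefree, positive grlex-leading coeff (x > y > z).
x^2 + 3*y^2 + 3*z^2 - 3

1. Degree: a closed, bounded, convex surface; a quadric, so deg p = 2.
2. Symmetries: it's symmetric under x → −x, forcing even powers of x; the y ↦ −y reflection is a symmetry, so y appears only in even powers; it's symmetric under z → −z, forcing even powers of z.
3. From the visible intercepts: among the integer gridlines, it crosses the y-axis at y ∈ {-1, 1}; among the integer gridlines, it crosses the z-axis at z ∈ {-1, 1}.
4. The integer polynomial consistent with all of this is the stated p.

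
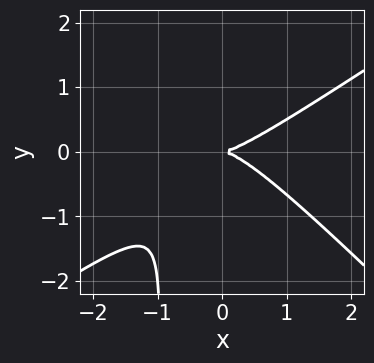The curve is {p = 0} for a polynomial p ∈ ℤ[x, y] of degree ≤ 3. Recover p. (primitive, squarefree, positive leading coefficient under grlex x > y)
2*x^3 - x^2*y - 3*x*y^2 - 3*y^2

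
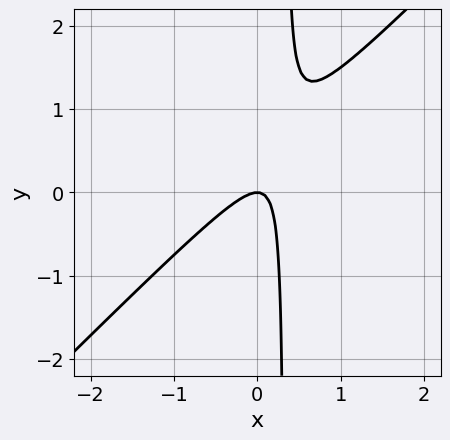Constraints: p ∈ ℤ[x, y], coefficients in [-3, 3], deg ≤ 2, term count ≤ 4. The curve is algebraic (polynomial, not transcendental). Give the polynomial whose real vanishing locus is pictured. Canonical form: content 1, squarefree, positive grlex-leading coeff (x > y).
1. deg p = 2. No degree-1 curve has this shape.
2. From the axis intercepts and sections: one x-axis crossing is at x = 0; it meets the y-axis at y = 0 (among the integer gridlines).
3. These observations pin down the coefficients.

3*x^2 - 3*x*y + y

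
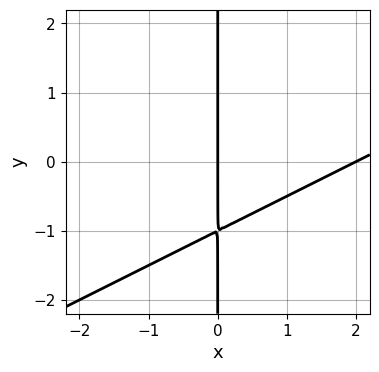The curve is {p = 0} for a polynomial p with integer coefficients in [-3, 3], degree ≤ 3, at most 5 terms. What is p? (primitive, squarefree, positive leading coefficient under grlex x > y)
x^2 - 2*x*y - 2*x

The degree is 2 — a generic line meets the curve in up to 2 points.
Checking where it meets the axes: the visible y-axis segment lies entirely on the curve; the x-axis gridline crossings are at x ∈ {0, 2}.
Assembling these constraints gives the stated polynomial.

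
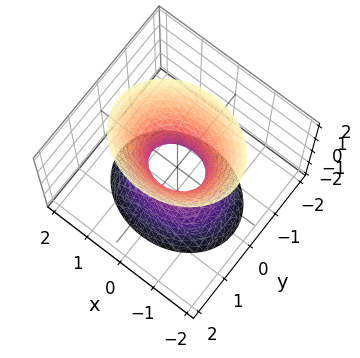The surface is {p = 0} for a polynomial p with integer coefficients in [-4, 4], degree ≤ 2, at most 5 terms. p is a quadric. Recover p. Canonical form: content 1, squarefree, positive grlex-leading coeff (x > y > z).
2*x^2 + 3*y^2 - z^2 - 1

1. Degree: one connected sheet with a waist; a quadric, so deg p = 2.
2. Symmetries: mirror symmetry x ↦ −x ⇒ only even powers of x; it's symmetric under z → −z, forcing even powers of z; mirror symmetry y ↦ −y ⇒ only even powers of y.
3. Observable constraints: the surface avoids every integer z-axis point in the box.
4. Fitting integer coefficients to these (and the overall shape) gives p.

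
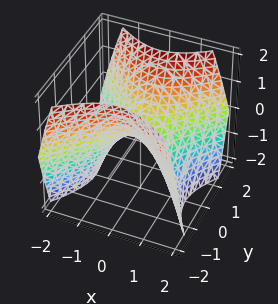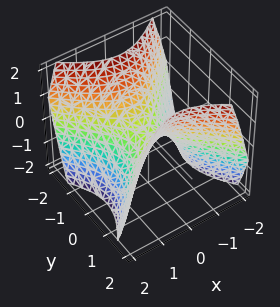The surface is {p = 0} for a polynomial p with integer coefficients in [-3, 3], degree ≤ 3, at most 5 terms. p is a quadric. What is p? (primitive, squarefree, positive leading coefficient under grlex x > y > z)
1. deg p = 2. A hyperbolic paraboloid; a quadric.
2. Symmetries: it's symmetric under x → −x, forcing even powers of x; mirror symmetry y ↦ −y ⇒ only even powers of y.
3. Observable constraints: it meets the x-axis at x = 0 (among the integer gridlines); it meets the z-axis at z = 0 (among the integer gridlines); it crosses the y-axis at the gridline y = 0.
4. These observations pin down the coefficients.

x^2 - y^2 + z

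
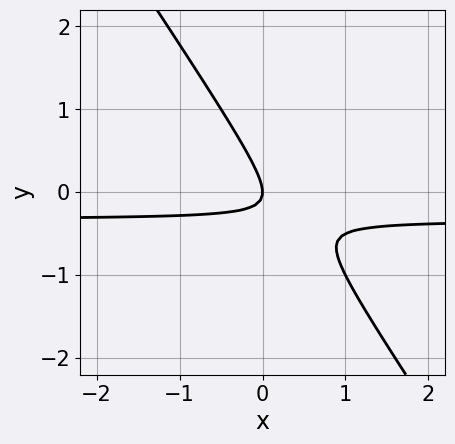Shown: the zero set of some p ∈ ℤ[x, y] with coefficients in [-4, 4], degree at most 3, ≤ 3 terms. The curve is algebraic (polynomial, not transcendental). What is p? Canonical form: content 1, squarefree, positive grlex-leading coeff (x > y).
Degree: no degree-1 curve has this shape, so deg p = 2.
Observable constraints: it meets the y-axis at y = 0 (among the integer gridlines); it crosses the x-axis at the gridline x = 0.
Matching integer coefficients to the picture gives p.

3*x*y + 2*y^2 + x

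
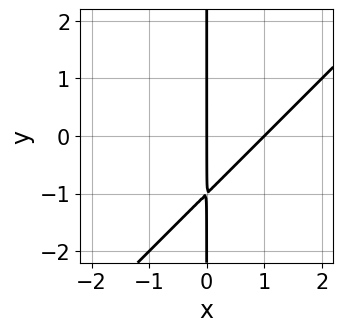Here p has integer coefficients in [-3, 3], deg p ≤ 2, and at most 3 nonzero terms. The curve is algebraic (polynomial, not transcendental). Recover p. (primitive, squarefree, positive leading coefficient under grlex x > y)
x^2 - x*y - x

(a) The degree is 2 — a generic line meets the curve in up to 2 points.
(b) Observable constraints: every point of the y-axis in the box is on the curve; among the integer gridlines, it crosses the x-axis at x ∈ {0, 1}.
(c) Assembling these constraints gives the stated polynomial.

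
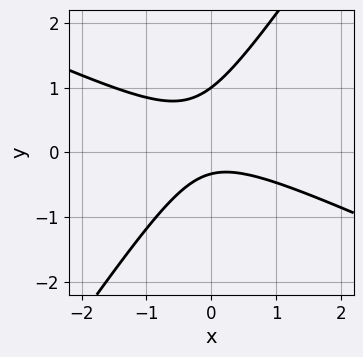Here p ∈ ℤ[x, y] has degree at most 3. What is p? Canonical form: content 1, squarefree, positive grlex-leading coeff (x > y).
Degree: a generic line meets the curve in up to 2 points, so deg p = 2.
Observable constraints: it meets the y-axis at y = 1 (among the integer gridlines); it misses every integer gridline on the x-axis.
Assembling these constraints gives the stated polynomial.

2*x^2 + 3*x*y - 3*y^2 + 2*y + 1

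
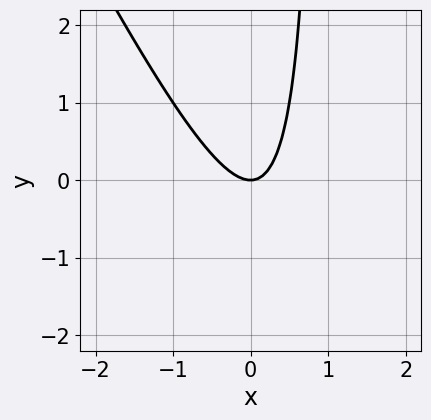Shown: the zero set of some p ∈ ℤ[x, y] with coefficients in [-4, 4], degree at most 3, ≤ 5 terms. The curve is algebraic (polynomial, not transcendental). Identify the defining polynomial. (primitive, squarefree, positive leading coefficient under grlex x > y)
2*x^2 + x*y - y

Degree: no degree-1 curve has this shape, so deg p = 2.
Reading off the gridlines: one y-axis crossing is at y = 0; it crosses the x-axis at the gridline x = 0.
The integer polynomial consistent with all of this is the stated p.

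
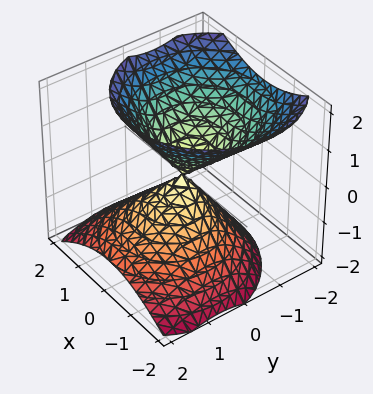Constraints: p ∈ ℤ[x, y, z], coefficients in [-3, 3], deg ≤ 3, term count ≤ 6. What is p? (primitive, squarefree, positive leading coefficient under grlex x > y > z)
3*x^2 + 3*y^2 + 2*y*z - 3*z^2

The picture has 2 separate pieces. They look like related sheets of one shape, so recover p as a whole.
The degree is 2 — the shape is more complex than any degree-1 surface.
Reading off the gridlines: it meets the z-axis at z = 0 (among the integer gridlines); it crosses the x-axis at the gridline x = 0; one y-axis crossing is at y = 0.
Matching integer coefficients to the picture gives p.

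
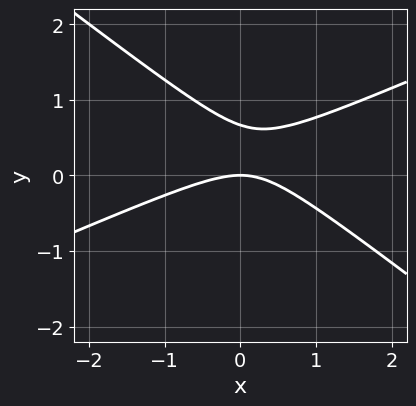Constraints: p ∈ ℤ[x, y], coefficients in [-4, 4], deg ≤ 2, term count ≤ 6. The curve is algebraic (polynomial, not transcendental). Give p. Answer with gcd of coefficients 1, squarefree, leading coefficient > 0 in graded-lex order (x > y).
x^2 - x*y - 3*y^2 + 2*y

(a) deg p = 2. No degree-1 curve has this shape.
(b) Checking where it meets the axes: one x-axis crossing is at x = 0; one y-axis crossing is at y = 0.
(c) Putting this together gives p.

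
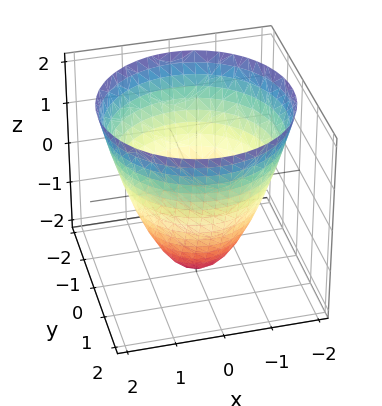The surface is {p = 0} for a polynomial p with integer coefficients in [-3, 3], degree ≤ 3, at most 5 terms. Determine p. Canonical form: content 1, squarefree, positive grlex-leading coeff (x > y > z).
1. deg p = 2. A generic line meets the surface in up to 2 points.
2. By symmetry, the z-axis is an axis of rotation, so x and y enter only as x² + y².
3. Against the integer gridlines: it crosses the z-axis at the gridline z = -2; a circular section at z = 1 has radius between 1 and 2.
4. Putting this together gives p.

x^2 + y^2 - z - 2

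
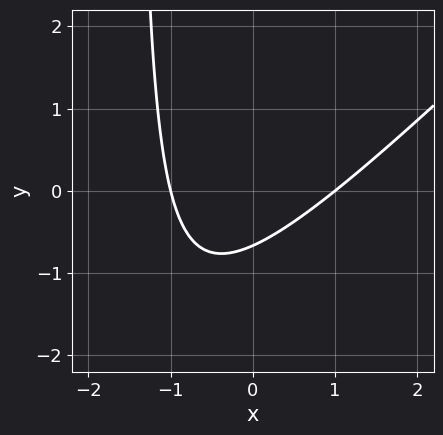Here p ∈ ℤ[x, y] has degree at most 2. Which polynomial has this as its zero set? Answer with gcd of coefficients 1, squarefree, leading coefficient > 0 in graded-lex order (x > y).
1. deg p = 2.
2. Against the integer gridlines: among the integer gridlines, it crosses the x-axis at x ∈ {-1, 1}.
3. Assembling these constraints gives the stated polynomial.

2*x^2 - 2*x*y - 3*y - 2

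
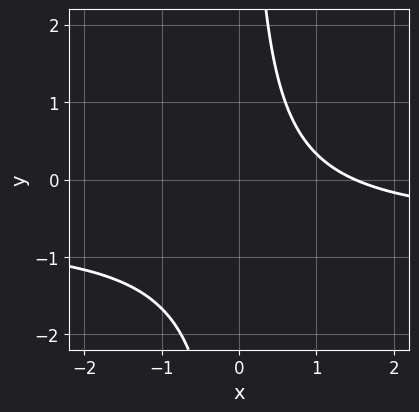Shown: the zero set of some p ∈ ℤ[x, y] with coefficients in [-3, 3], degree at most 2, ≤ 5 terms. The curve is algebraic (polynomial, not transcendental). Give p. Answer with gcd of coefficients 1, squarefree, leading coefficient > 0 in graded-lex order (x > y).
3*x*y + 2*x - 3

The degree is 2 — the shape is more complex than any degree-1 curve.
Checking where it meets the axes: the curve avoids every integer y-axis point in the box.
These observations pin down the coefficients.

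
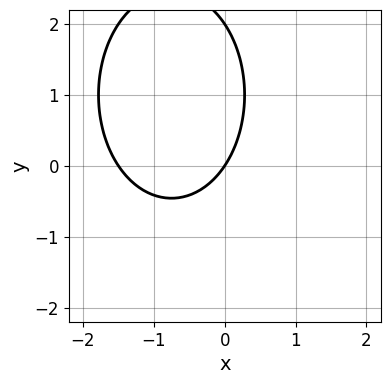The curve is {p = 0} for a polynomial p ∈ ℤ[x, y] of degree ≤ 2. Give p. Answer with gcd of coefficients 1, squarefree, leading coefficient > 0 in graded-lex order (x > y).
2*x^2 + y^2 + 3*x - 2*y

First, deg p = 2. The shape is more complex than any degree-1 curve.
Next, from the axis intercepts and sections: it crosses the x-axis at the gridline x = 0; among the integer gridlines, it crosses the y-axis at y ∈ {0, 2}.
Finally, these observations pin down the coefficients.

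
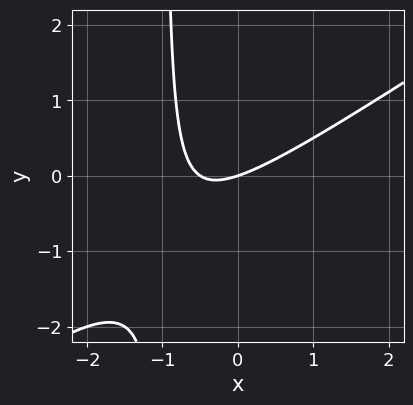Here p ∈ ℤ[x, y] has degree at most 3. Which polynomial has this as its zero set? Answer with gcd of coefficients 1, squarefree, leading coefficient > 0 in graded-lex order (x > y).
2*x^2 - 3*x*y + x - 3*y

1. The degree is 2 — a generic line meets the curve in up to 2 points.
2. Against the integer gridlines: it crosses the x-axis at the gridline x = 0; it meets the y-axis at y = 0 (among the integer gridlines).
3. Together with the visible shape, these determine p as stated.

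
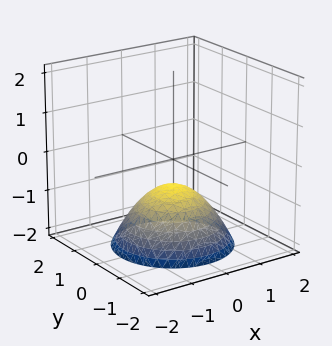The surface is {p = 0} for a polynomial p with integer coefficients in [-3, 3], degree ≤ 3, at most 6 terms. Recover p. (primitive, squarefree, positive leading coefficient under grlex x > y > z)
2*x^2 + 2*y^2 + 3*z + 2

The degree is 2 — the shape is more complex than any degree-1 surface.
By symmetry, the surface is invariant under rotation about z: p = q(x² + y², z).
From the visible intercepts: no y-intercept at any integer in the box; a circular section at z = -2 has radius between 1 and 2.
Assembling these constraints gives the stated polynomial.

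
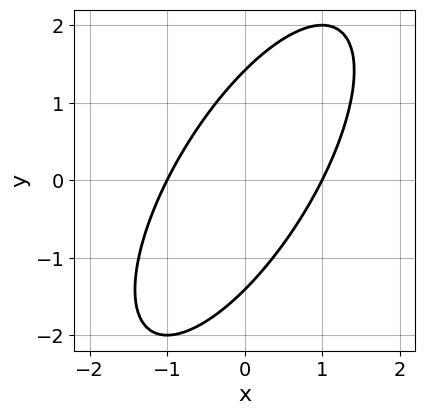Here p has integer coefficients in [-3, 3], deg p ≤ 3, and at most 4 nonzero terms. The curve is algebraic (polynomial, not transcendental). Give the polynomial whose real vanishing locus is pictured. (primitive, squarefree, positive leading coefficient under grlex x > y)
2*x^2 - 2*x*y + y^2 - 2

1. Degree: the shape is more complex than any degree-1 curve, so deg p = 2.
2. Observable constraints: the x-axis gridline crossings are at x ∈ {-1, 1}.
3. Fitting integer coefficients to these (and the overall shape) gives p.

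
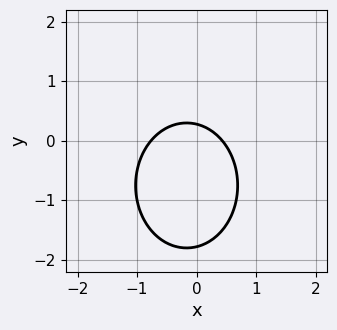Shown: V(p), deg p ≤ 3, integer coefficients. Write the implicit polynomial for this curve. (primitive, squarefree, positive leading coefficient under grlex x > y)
Degree: no degree-1 curve has this shape, so deg p = 2.
Matching integer coefficients to the picture gives p.

3*x^2 + 2*y^2 + x + 3*y - 1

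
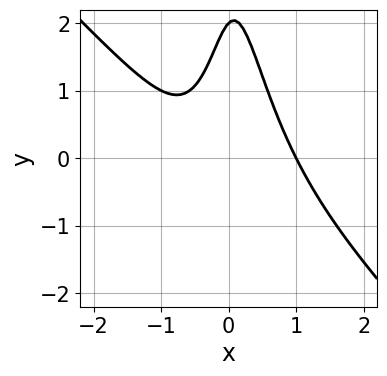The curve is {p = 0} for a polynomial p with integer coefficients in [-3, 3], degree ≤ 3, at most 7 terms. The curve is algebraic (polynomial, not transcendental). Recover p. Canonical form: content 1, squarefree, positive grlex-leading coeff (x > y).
3*x^3 + 3*x^2*y - x + y - 2

1. The degree is 3 — no degree-2 curve has this shape.
2. Reading off the gridlines: it crosses the x-axis at the gridline x = 1; it crosses the y-axis at the gridline y = 2.
3. Together with the visible shape, these determine p as stated.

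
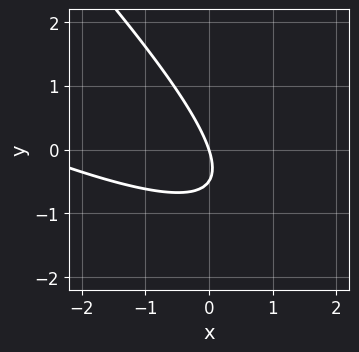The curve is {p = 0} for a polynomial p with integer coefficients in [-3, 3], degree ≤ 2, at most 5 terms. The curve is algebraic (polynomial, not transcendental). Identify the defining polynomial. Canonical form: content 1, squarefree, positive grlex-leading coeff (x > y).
Degree: a generic line meets the curve in up to 2 points, so deg p = 2.
Reading off the gridlines: one x-axis crossing is at x = 0; one y-axis crossing is at y = 0.
The integer polynomial consistent with all of this is the stated p.

x^2 + 3*x*y + 2*y^2 + 3*x + y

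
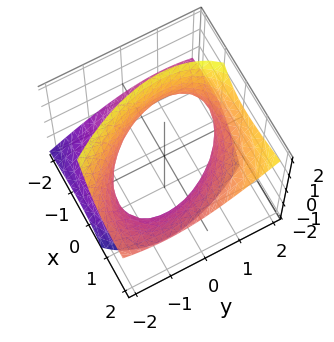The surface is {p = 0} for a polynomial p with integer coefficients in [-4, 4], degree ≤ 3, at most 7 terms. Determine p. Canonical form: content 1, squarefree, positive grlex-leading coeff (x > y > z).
x^2 + x*y - 2*x*z + y^2 - z^2 - 2

Degree: no degree-1 surface has this shape, so deg p = 2.
From the axis intercepts and sections: the surface avoids every integer z-axis point in the box.
Matching integer coefficients to the picture gives p.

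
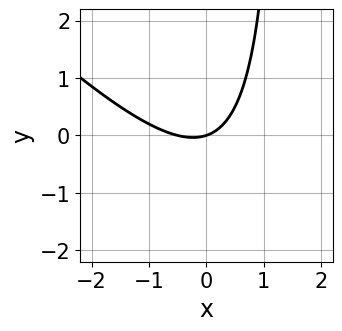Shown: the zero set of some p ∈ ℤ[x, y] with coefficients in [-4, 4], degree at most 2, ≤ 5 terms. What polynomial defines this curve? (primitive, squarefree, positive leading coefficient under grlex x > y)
(a) The degree is 2 — a generic line meets the curve in up to 2 points.
(b) Observable constraints: one x-axis crossing is at x = 0; one y-axis crossing is at y = 0.
(c) The integer polynomial consistent with all of this is the stated p.

2*x^2 + 2*x*y + x - 3*y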